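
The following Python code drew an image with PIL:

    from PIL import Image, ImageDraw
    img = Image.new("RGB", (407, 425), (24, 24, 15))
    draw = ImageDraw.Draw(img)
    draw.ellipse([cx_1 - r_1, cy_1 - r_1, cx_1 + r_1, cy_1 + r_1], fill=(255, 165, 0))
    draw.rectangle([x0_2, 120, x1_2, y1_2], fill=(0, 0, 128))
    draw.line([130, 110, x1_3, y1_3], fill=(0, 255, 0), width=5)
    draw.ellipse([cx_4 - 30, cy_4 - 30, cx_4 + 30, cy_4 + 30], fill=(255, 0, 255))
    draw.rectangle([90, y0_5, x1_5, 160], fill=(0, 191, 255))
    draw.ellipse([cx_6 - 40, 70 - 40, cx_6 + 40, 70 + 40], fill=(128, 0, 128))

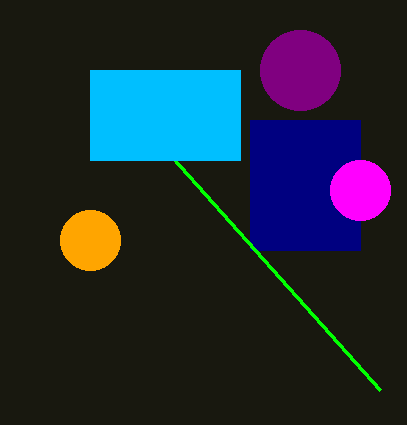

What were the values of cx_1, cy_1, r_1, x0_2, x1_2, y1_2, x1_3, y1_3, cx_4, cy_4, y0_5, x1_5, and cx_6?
cx_1 = 90
cy_1 = 240
r_1 = 30
x0_2 = 250
x1_2 = 360
y1_2 = 250
x1_3 = 380
y1_3 = 390
cx_4 = 360
cy_4 = 190
y0_5 = 70
x1_5 = 240
cx_6 = 300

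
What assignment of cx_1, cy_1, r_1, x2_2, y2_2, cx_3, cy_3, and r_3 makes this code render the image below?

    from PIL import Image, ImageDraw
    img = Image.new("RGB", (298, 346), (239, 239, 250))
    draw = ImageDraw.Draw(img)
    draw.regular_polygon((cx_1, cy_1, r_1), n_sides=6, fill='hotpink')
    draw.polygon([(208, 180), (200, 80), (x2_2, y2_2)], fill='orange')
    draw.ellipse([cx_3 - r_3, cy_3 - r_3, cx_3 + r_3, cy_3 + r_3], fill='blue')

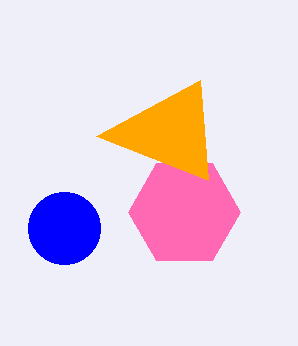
cx_1 = 184, cy_1 = 212, r_1 = 56, x2_2 = 96, y2_2 = 136, cx_3 = 64, cy_3 = 228, r_3 = 36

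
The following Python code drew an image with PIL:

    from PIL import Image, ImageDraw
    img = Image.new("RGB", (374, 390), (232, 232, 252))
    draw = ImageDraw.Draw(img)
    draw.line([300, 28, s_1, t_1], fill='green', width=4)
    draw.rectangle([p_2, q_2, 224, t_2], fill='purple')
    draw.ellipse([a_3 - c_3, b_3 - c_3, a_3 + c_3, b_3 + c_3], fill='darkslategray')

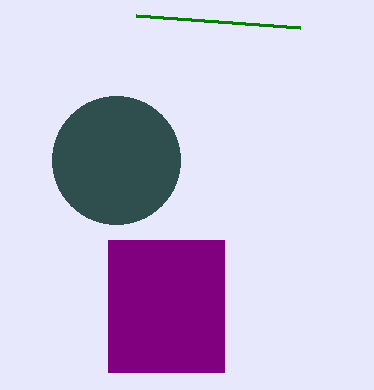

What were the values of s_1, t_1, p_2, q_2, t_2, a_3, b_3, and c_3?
s_1 = 136, t_1 = 16, p_2 = 108, q_2 = 240, t_2 = 372, a_3 = 116, b_3 = 160, c_3 = 64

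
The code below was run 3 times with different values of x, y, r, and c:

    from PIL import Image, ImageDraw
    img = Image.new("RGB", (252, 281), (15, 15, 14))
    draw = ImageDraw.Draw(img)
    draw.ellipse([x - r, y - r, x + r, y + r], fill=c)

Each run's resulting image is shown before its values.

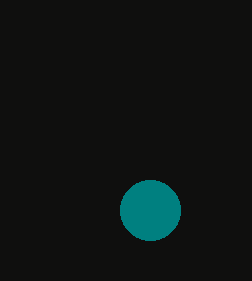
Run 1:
x = 150, y = 210, r = 30, c = 'teal'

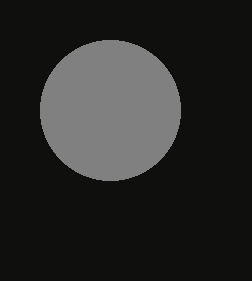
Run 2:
x = 110; y = 110; r = 70; c = 'gray'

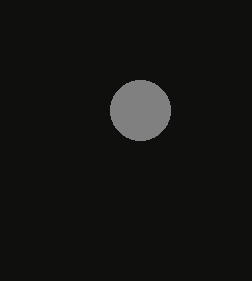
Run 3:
x = 140, y = 110, r = 30, c = 'gray'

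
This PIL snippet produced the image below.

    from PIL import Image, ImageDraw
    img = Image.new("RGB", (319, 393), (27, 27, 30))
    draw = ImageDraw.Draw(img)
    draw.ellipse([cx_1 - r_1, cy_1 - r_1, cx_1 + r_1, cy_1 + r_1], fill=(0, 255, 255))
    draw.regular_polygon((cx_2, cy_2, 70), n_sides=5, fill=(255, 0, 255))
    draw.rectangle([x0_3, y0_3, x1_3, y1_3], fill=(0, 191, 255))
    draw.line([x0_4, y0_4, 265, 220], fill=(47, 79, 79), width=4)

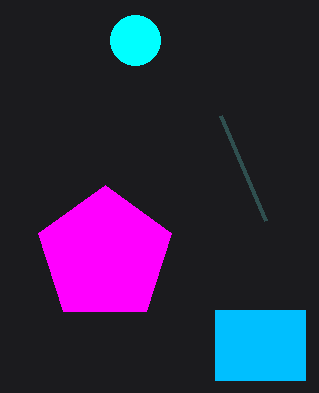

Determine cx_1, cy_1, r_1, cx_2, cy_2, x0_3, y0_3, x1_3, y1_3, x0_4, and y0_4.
cx_1 = 135, cy_1 = 40, r_1 = 25, cx_2 = 105, cy_2 = 255, x0_3 = 215, y0_3 = 310, x1_3 = 305, y1_3 = 380, x0_4 = 220, y0_4 = 115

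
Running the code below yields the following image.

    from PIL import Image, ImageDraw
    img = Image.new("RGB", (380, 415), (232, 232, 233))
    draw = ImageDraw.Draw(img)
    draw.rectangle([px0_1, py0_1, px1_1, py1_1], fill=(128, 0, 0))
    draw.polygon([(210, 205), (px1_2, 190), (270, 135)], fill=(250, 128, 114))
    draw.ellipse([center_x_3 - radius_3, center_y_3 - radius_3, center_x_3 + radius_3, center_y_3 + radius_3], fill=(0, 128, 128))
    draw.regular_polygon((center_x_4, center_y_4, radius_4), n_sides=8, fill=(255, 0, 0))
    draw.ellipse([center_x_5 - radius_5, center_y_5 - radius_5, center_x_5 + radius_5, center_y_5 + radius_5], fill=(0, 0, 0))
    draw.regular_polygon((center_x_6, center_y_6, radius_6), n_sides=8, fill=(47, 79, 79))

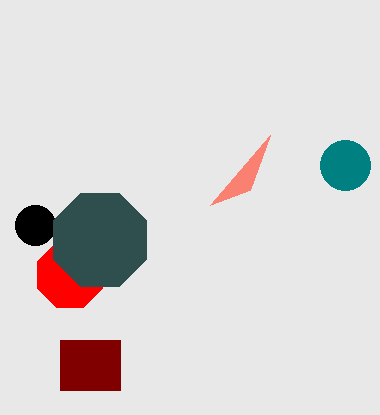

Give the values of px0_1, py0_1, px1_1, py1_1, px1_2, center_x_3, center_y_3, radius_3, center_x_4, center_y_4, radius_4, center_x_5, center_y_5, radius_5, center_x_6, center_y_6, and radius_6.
px0_1 = 60, py0_1 = 340, px1_1 = 120, py1_1 = 390, px1_2 = 250, center_x_3 = 345, center_y_3 = 165, radius_3 = 25, center_x_4 = 70, center_y_4 = 275, radius_4 = 35, center_x_5 = 35, center_y_5 = 225, radius_5 = 20, center_x_6 = 100, center_y_6 = 240, radius_6 = 50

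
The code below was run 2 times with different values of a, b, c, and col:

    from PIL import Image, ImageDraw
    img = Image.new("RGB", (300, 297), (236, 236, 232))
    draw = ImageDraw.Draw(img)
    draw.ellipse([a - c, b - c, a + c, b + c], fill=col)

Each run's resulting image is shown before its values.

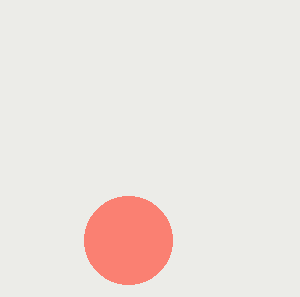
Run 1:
a = 128, b = 240, c = 44, col = 'salmon'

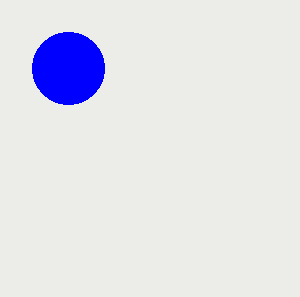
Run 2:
a = 68; b = 68; c = 36; col = 'blue'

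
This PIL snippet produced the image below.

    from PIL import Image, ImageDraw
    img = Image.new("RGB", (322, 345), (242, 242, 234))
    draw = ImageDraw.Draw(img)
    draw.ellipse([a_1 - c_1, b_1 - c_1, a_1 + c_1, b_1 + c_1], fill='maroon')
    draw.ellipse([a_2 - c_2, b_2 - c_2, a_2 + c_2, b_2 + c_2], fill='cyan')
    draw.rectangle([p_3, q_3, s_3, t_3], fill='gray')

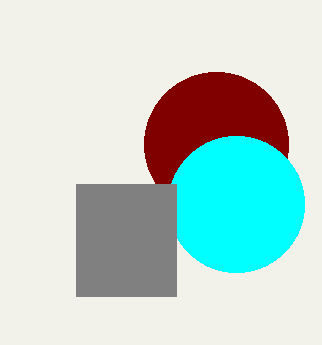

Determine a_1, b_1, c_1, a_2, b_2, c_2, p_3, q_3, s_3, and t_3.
a_1 = 216; b_1 = 144; c_1 = 72; a_2 = 236; b_2 = 204; c_2 = 68; p_3 = 76; q_3 = 184; s_3 = 176; t_3 = 296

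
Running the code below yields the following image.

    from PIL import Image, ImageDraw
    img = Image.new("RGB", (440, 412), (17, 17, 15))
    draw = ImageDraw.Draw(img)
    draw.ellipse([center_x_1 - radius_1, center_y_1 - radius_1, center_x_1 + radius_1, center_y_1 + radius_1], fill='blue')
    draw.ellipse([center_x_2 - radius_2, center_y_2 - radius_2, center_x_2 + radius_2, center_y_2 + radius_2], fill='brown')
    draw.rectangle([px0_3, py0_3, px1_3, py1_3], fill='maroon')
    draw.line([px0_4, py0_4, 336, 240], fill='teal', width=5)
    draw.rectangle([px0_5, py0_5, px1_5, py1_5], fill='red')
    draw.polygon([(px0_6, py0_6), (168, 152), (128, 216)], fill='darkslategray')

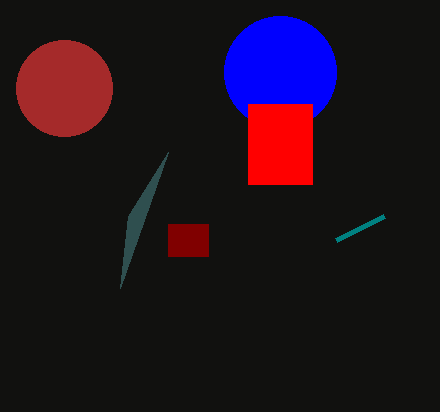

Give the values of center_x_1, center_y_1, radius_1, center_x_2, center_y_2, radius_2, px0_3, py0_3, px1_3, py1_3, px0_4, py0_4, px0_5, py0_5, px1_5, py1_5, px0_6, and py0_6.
center_x_1 = 280, center_y_1 = 72, radius_1 = 56, center_x_2 = 64, center_y_2 = 88, radius_2 = 48, px0_3 = 168, py0_3 = 224, px1_3 = 208, py1_3 = 256, px0_4 = 384, py0_4 = 216, px0_5 = 248, py0_5 = 104, px1_5 = 312, py1_5 = 184, px0_6 = 120, py0_6 = 288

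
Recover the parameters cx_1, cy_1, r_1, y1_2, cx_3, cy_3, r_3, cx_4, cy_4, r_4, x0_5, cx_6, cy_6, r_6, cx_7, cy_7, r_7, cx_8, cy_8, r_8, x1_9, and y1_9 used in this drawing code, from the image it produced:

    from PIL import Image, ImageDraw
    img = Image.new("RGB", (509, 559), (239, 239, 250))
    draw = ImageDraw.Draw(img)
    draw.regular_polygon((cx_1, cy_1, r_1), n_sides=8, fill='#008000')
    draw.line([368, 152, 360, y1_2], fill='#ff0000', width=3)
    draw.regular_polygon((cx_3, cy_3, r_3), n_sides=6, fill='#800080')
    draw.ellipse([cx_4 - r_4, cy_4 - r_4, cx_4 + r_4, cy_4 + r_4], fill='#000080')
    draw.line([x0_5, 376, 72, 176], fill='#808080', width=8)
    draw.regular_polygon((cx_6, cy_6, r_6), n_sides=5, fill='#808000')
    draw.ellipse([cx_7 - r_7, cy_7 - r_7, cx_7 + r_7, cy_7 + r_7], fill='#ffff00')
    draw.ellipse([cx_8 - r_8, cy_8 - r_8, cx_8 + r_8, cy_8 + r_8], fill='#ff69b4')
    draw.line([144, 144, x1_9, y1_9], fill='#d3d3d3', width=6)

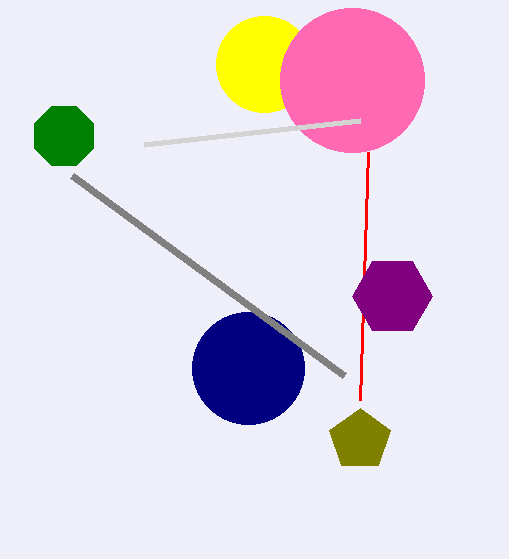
cx_1 = 64, cy_1 = 136, r_1 = 32, y1_2 = 400, cx_3 = 392, cy_3 = 296, r_3 = 40, cx_4 = 248, cy_4 = 368, r_4 = 56, x0_5 = 344, cx_6 = 360, cy_6 = 440, r_6 = 32, cx_7 = 264, cy_7 = 64, r_7 = 48, cx_8 = 352, cy_8 = 80, r_8 = 72, x1_9 = 360, y1_9 = 120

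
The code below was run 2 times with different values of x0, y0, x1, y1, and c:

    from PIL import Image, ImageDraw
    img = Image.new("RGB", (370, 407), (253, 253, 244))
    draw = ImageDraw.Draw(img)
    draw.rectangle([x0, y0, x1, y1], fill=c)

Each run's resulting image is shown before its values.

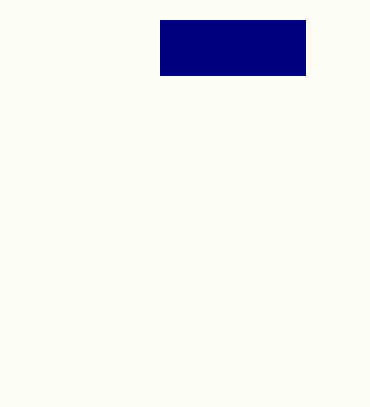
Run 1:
x0 = 160
y0 = 20
x1 = 305
y1 = 75
c = 'navy'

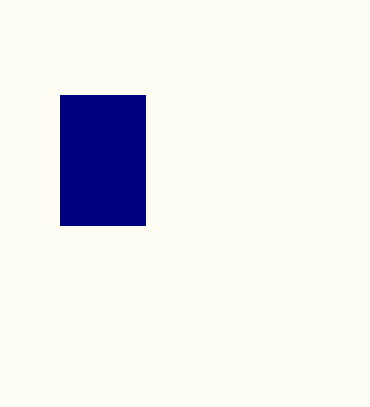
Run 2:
x0 = 60, y0 = 95, x1 = 145, y1 = 225, c = 'navy'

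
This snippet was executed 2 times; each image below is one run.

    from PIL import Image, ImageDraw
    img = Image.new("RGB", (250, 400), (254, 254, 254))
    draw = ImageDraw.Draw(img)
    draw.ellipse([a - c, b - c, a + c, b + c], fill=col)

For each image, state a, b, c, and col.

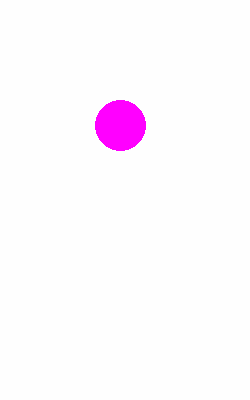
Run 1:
a = 120
b = 125
c = 25
col = 'magenta'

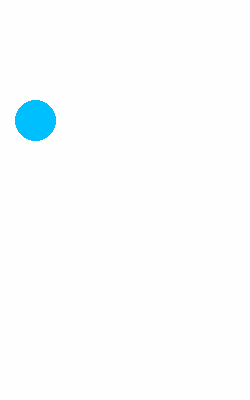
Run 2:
a = 35, b = 120, c = 20, col = 'deepskyblue'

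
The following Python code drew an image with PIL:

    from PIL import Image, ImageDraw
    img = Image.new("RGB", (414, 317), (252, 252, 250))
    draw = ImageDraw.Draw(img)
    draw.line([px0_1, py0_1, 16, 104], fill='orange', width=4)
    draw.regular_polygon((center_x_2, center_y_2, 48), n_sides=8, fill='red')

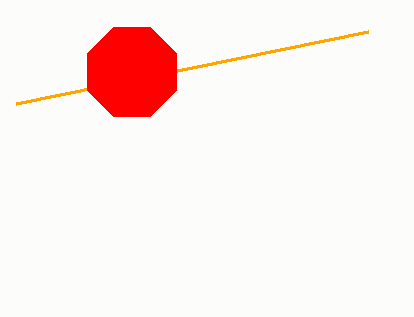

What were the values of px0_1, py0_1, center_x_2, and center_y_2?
px0_1 = 368; py0_1 = 32; center_x_2 = 132; center_y_2 = 72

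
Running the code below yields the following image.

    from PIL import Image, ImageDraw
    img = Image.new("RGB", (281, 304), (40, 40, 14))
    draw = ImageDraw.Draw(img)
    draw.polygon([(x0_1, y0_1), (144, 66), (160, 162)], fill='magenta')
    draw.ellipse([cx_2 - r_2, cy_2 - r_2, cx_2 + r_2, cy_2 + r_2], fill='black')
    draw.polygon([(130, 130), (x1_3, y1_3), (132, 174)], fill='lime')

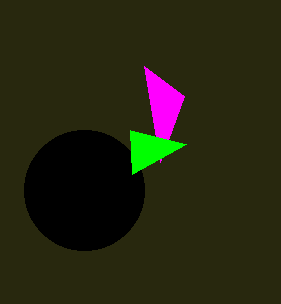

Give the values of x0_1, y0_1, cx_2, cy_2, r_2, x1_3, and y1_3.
x0_1 = 184
y0_1 = 96
cx_2 = 84
cy_2 = 190
r_2 = 60
x1_3 = 186
y1_3 = 144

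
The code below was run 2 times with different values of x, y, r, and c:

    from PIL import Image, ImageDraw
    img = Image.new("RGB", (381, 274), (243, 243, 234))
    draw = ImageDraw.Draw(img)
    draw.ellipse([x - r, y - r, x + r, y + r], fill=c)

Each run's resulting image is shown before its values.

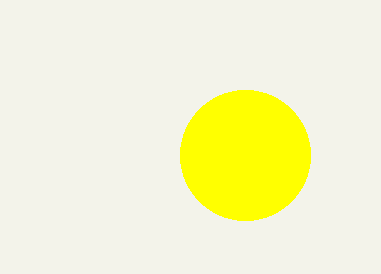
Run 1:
x = 245; y = 155; r = 65; c = 'yellow'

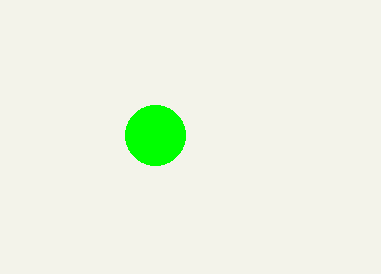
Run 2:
x = 155
y = 135
r = 30
c = 'lime'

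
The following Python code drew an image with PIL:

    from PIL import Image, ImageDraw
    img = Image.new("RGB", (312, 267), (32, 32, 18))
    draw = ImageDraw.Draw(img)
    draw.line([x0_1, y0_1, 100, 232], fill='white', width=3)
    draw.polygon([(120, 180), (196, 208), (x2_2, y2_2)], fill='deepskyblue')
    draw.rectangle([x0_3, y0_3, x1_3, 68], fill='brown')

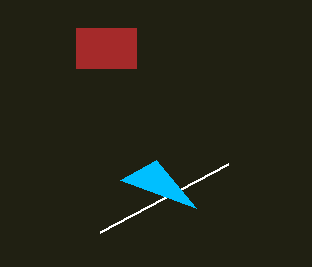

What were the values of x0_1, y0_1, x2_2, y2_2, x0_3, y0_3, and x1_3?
x0_1 = 228
y0_1 = 164
x2_2 = 156
y2_2 = 160
x0_3 = 76
y0_3 = 28
x1_3 = 136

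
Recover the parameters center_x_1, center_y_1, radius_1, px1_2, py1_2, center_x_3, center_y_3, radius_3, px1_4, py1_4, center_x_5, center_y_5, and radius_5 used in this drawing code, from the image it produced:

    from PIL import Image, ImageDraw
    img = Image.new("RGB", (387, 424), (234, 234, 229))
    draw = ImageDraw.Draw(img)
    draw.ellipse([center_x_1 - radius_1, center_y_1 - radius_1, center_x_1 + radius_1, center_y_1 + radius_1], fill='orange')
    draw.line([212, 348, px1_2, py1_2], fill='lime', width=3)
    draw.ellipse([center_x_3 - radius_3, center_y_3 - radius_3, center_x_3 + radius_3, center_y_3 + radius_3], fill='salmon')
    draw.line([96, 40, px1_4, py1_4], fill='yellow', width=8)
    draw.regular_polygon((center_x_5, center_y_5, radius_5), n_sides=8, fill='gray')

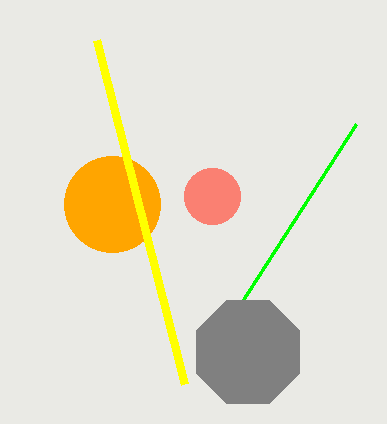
center_x_1 = 112
center_y_1 = 204
radius_1 = 48
px1_2 = 356
py1_2 = 124
center_x_3 = 212
center_y_3 = 196
radius_3 = 28
px1_4 = 184
py1_4 = 384
center_x_5 = 248
center_y_5 = 352
radius_5 = 56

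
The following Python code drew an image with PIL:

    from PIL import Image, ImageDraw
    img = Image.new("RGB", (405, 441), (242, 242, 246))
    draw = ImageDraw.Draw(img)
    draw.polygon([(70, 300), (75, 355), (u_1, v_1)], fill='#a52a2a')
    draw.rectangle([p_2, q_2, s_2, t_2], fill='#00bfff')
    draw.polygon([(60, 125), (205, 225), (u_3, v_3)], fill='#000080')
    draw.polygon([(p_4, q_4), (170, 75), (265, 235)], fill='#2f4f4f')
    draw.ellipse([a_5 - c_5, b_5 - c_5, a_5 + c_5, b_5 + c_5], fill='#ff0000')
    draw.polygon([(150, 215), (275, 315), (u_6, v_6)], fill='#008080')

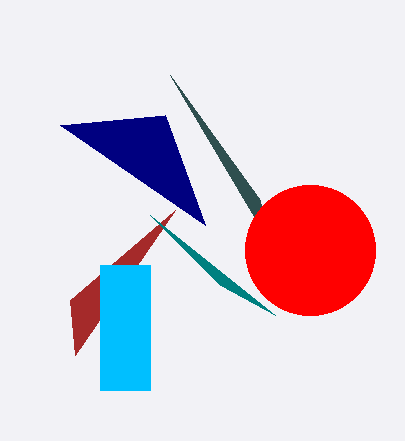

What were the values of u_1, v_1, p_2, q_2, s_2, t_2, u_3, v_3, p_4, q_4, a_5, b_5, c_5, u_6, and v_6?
u_1 = 175
v_1 = 210
p_2 = 100
q_2 = 265
s_2 = 150
t_2 = 390
u_3 = 165
v_3 = 115
p_4 = 260
q_4 = 200
a_5 = 310
b_5 = 250
c_5 = 65
u_6 = 220
v_6 = 285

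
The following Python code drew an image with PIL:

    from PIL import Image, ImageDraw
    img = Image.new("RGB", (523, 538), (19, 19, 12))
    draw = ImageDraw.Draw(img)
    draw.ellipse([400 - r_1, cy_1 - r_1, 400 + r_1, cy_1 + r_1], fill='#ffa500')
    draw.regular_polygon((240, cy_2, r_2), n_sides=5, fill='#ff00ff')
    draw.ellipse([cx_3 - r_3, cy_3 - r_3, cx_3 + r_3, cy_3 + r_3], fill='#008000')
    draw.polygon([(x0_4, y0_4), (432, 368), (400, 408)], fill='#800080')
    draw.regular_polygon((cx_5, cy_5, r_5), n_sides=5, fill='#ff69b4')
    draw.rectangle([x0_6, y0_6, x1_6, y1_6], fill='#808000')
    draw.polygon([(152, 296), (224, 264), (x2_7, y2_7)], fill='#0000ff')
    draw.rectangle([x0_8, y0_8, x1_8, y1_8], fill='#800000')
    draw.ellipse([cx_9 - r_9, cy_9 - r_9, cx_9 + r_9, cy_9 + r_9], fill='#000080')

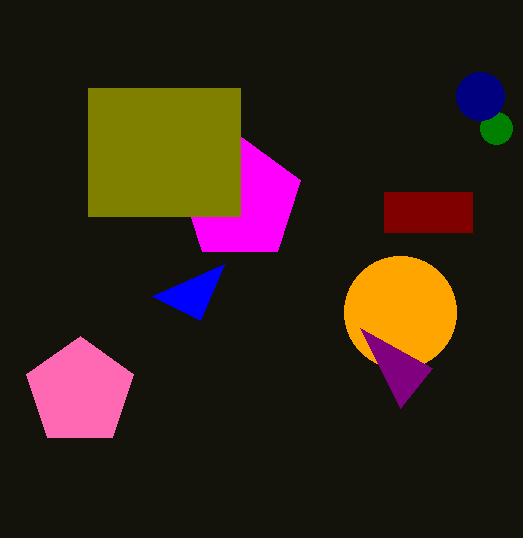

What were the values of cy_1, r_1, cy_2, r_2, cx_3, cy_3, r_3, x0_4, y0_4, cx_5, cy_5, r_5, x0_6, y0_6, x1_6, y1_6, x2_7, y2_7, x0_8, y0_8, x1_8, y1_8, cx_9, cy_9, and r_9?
cy_1 = 312
r_1 = 56
cy_2 = 200
r_2 = 64
cx_3 = 496
cy_3 = 128
r_3 = 16
x0_4 = 360
y0_4 = 328
cx_5 = 80
cy_5 = 392
r_5 = 56
x0_6 = 88
y0_6 = 88
x1_6 = 240
y1_6 = 216
x2_7 = 200
y2_7 = 320
x0_8 = 384
y0_8 = 192
x1_8 = 472
y1_8 = 232
cx_9 = 480
cy_9 = 96
r_9 = 24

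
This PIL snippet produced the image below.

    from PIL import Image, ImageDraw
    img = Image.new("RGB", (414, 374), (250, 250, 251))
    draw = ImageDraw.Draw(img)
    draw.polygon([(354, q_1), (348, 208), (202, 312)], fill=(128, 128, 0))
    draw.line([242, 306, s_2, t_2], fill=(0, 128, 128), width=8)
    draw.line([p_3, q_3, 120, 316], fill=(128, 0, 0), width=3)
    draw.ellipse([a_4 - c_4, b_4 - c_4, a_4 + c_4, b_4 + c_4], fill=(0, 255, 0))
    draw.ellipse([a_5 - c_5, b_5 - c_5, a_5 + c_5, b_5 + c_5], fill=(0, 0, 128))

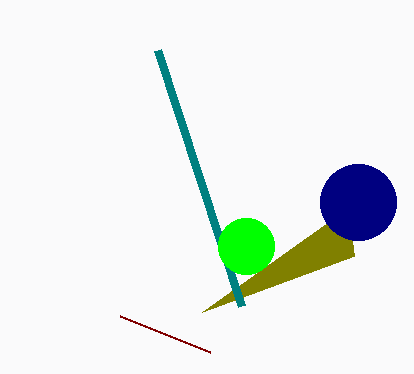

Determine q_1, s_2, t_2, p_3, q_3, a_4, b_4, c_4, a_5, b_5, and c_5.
q_1 = 256; s_2 = 158; t_2 = 50; p_3 = 210; q_3 = 352; a_4 = 246; b_4 = 246; c_4 = 28; a_5 = 358; b_5 = 202; c_5 = 38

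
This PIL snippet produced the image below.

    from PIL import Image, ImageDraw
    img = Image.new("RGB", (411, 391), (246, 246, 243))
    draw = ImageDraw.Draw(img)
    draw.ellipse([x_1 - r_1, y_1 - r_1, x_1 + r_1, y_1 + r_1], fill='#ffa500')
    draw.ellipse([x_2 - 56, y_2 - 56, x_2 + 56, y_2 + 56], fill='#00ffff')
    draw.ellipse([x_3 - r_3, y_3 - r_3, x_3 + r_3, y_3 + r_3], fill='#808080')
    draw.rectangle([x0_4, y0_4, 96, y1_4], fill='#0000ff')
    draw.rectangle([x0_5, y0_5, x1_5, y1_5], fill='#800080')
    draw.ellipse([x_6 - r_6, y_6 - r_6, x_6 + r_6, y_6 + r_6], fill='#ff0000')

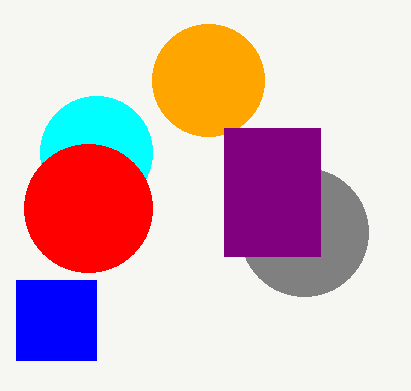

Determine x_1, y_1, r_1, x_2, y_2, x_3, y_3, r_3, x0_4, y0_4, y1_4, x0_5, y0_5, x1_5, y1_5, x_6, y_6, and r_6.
x_1 = 208; y_1 = 80; r_1 = 56; x_2 = 96; y_2 = 152; x_3 = 304; y_3 = 232; r_3 = 64; x0_4 = 16; y0_4 = 280; y1_4 = 360; x0_5 = 224; y0_5 = 128; x1_5 = 320; y1_5 = 256; x_6 = 88; y_6 = 208; r_6 = 64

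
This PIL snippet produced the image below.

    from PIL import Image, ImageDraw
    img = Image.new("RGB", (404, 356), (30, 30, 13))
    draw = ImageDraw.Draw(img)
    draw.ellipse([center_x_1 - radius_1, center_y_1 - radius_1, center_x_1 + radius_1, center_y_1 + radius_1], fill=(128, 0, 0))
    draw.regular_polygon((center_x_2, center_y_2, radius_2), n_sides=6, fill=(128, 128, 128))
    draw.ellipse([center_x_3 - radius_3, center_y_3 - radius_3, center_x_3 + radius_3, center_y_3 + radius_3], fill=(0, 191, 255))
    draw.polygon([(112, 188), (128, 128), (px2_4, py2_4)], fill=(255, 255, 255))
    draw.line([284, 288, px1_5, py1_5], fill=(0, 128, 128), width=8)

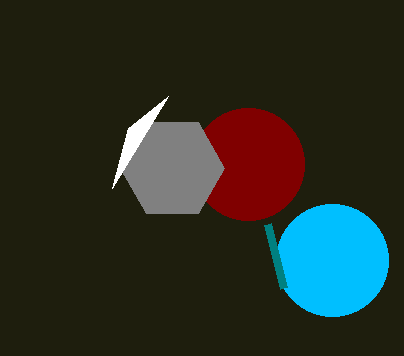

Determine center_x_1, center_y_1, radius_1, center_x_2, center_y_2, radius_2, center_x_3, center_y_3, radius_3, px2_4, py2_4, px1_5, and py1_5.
center_x_1 = 248
center_y_1 = 164
radius_1 = 56
center_x_2 = 172
center_y_2 = 168
radius_2 = 52
center_x_3 = 332
center_y_3 = 260
radius_3 = 56
px2_4 = 168
py2_4 = 96
px1_5 = 268
py1_5 = 224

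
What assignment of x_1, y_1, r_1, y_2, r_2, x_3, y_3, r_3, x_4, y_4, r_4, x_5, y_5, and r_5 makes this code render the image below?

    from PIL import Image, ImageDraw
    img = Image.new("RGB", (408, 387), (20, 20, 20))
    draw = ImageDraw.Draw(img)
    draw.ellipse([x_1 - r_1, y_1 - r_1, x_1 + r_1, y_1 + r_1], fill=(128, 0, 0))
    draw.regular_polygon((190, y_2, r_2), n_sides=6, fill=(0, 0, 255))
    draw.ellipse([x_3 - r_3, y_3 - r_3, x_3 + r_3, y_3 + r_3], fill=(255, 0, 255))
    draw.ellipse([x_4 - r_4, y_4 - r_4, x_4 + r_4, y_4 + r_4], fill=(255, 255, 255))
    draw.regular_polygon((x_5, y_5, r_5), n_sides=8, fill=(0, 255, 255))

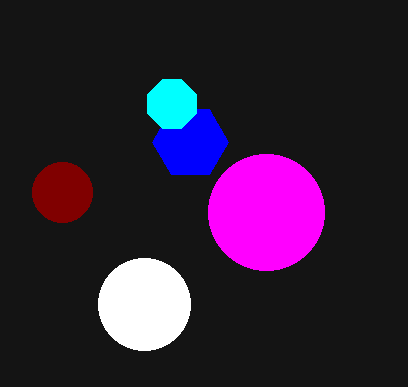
x_1 = 62
y_1 = 192
r_1 = 30
y_2 = 142
r_2 = 38
x_3 = 266
y_3 = 212
r_3 = 58
x_4 = 144
y_4 = 304
r_4 = 46
x_5 = 172
y_5 = 104
r_5 = 26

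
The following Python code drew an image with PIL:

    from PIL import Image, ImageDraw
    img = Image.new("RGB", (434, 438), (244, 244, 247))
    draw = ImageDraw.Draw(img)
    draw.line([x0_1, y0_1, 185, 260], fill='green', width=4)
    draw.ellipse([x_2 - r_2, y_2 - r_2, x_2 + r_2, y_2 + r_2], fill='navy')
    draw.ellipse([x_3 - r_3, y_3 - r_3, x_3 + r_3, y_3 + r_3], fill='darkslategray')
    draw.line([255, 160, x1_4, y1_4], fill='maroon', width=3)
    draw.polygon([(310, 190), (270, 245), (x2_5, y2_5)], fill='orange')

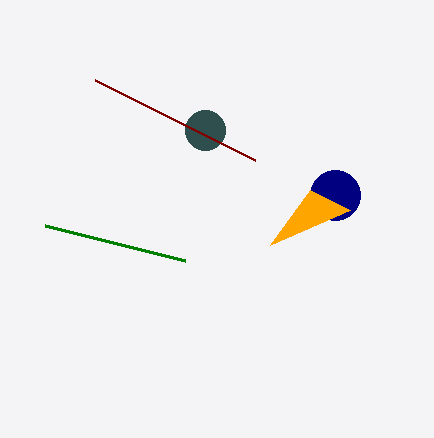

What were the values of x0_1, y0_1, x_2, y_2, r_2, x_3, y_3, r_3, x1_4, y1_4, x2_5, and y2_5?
x0_1 = 45
y0_1 = 225
x_2 = 335
y_2 = 195
r_2 = 25
x_3 = 205
y_3 = 130
r_3 = 20
x1_4 = 95
y1_4 = 80
x2_5 = 350
y2_5 = 210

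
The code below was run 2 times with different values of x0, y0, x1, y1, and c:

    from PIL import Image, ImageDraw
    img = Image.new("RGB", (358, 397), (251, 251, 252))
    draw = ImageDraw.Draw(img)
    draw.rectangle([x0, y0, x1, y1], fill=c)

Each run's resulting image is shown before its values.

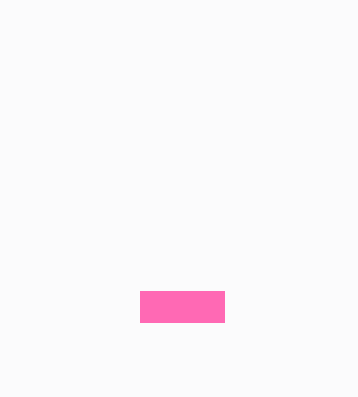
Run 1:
x0 = 140, y0 = 291, x1 = 224, y1 = 322, c = 'hotpink'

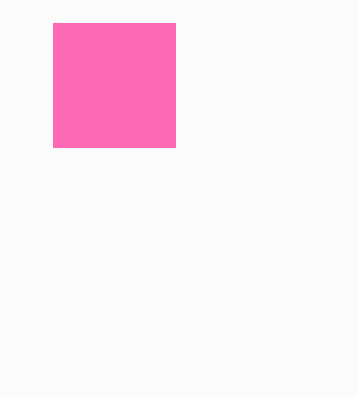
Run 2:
x0 = 53; y0 = 23; x1 = 175; y1 = 147; c = 'hotpink'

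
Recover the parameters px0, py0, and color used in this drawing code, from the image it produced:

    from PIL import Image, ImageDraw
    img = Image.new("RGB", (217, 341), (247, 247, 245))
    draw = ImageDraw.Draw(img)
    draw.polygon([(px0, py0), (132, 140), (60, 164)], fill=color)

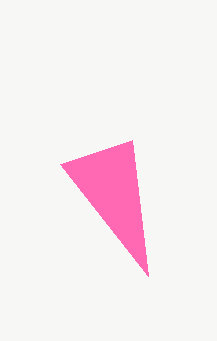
px0 = 148; py0 = 276; color = 'hotpink'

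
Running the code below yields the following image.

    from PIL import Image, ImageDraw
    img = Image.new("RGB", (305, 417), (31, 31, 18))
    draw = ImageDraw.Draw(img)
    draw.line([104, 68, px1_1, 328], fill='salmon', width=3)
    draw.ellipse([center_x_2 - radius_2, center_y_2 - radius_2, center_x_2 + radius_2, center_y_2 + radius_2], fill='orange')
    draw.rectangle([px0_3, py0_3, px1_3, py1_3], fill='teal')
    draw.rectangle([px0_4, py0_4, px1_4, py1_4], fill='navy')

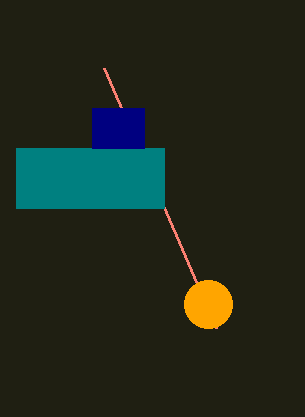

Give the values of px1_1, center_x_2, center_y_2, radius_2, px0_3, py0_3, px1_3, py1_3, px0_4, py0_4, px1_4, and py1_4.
px1_1 = 216
center_x_2 = 208
center_y_2 = 304
radius_2 = 24
px0_3 = 16
py0_3 = 148
px1_3 = 164
py1_3 = 208
px0_4 = 92
py0_4 = 108
px1_4 = 144
py1_4 = 148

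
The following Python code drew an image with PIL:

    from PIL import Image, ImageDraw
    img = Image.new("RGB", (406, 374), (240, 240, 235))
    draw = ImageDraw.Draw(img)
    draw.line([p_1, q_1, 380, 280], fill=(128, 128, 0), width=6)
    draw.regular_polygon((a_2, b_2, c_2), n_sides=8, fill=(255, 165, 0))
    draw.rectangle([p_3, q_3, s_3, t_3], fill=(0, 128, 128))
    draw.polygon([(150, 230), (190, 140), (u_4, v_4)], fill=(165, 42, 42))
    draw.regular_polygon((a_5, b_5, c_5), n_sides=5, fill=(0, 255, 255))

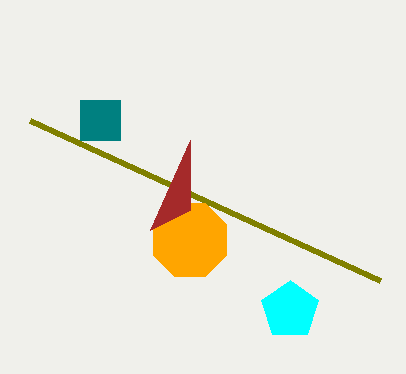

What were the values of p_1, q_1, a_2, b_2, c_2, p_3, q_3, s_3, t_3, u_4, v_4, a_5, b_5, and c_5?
p_1 = 30; q_1 = 120; a_2 = 190; b_2 = 240; c_2 = 40; p_3 = 80; q_3 = 100; s_3 = 120; t_3 = 140; u_4 = 190; v_4 = 210; a_5 = 290; b_5 = 310; c_5 = 30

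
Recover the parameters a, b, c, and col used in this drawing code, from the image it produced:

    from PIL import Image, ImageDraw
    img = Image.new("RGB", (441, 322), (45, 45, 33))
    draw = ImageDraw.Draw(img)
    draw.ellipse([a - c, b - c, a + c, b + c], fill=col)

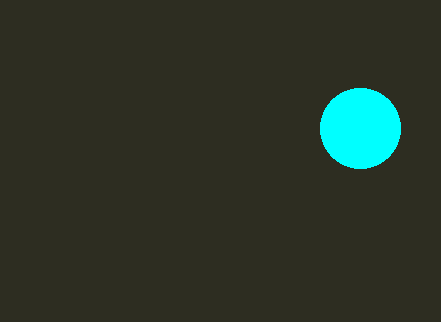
a = 360; b = 128; c = 40; col = 'cyan'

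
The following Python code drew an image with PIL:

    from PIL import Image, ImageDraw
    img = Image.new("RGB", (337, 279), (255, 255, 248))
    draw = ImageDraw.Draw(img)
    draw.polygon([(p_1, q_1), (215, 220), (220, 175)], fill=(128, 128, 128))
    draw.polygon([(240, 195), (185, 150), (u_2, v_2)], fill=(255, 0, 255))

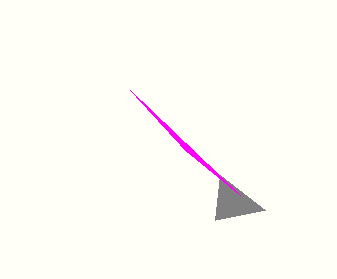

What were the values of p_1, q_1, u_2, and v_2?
p_1 = 265
q_1 = 210
u_2 = 130
v_2 = 90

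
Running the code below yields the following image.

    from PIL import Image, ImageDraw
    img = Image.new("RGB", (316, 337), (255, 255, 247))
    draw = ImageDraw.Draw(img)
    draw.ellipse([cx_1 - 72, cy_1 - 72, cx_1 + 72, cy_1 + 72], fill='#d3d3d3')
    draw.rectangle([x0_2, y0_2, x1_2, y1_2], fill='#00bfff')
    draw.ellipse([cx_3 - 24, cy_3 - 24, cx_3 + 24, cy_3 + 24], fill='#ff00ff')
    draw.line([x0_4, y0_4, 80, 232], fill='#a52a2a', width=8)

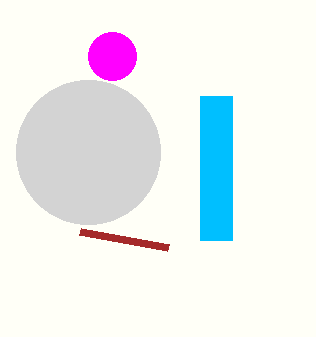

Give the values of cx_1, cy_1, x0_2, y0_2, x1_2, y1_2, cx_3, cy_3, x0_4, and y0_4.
cx_1 = 88, cy_1 = 152, x0_2 = 200, y0_2 = 96, x1_2 = 232, y1_2 = 240, cx_3 = 112, cy_3 = 56, x0_4 = 168, y0_4 = 248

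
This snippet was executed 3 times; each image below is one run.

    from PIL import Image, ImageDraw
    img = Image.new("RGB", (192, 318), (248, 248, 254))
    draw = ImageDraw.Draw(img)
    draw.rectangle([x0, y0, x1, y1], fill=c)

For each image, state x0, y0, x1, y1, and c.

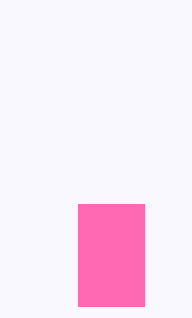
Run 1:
x0 = 78
y0 = 204
x1 = 144
y1 = 306
c = 'hotpink'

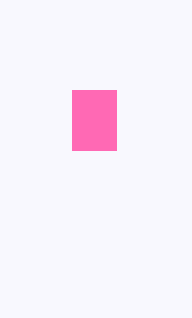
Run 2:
x0 = 72, y0 = 90, x1 = 116, y1 = 150, c = 'hotpink'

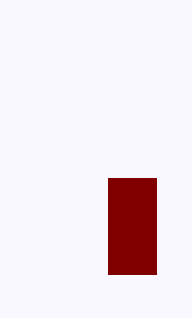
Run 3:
x0 = 108, y0 = 178, x1 = 156, y1 = 274, c = 'maroon'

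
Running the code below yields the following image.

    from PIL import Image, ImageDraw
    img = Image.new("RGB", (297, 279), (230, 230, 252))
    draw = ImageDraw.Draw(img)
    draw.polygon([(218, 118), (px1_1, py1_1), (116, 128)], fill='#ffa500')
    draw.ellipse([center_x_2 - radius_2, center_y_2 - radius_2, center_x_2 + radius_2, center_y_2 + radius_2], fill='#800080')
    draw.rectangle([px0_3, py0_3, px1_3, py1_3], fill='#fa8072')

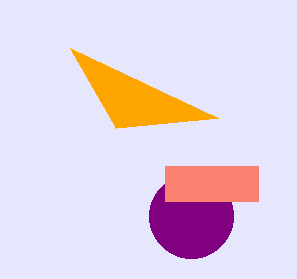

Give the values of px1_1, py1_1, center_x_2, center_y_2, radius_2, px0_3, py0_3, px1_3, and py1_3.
px1_1 = 70; py1_1 = 48; center_x_2 = 191; center_y_2 = 216; radius_2 = 42; px0_3 = 165; py0_3 = 166; px1_3 = 258; py1_3 = 201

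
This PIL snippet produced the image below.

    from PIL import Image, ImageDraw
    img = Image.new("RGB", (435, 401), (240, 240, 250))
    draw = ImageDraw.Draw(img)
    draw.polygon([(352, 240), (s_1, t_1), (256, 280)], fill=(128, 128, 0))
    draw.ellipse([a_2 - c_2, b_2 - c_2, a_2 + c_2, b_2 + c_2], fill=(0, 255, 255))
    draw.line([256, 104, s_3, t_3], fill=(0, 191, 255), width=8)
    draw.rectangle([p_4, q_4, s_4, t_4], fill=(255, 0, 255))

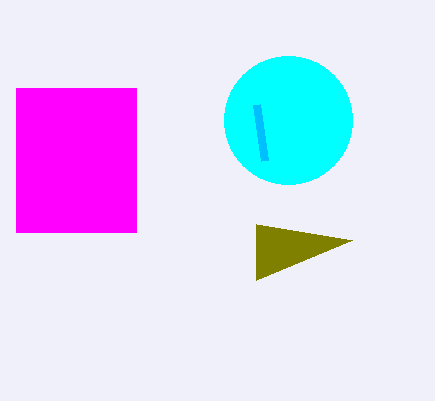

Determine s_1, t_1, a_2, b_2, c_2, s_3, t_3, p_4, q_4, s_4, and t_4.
s_1 = 256; t_1 = 224; a_2 = 288; b_2 = 120; c_2 = 64; s_3 = 264; t_3 = 160; p_4 = 16; q_4 = 88; s_4 = 136; t_4 = 232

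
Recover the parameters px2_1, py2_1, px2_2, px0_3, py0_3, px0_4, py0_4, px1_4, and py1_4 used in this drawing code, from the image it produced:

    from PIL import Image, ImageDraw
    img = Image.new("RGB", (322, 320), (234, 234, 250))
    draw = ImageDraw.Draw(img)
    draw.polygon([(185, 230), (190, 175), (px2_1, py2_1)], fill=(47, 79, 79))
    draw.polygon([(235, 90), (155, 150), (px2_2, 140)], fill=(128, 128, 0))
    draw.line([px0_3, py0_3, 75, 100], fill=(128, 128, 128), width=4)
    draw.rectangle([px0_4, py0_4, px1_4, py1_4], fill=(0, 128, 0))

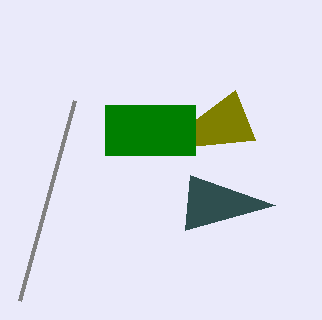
px2_1 = 275, py2_1 = 205, px2_2 = 255, px0_3 = 20, py0_3 = 300, px0_4 = 105, py0_4 = 105, px1_4 = 195, py1_4 = 155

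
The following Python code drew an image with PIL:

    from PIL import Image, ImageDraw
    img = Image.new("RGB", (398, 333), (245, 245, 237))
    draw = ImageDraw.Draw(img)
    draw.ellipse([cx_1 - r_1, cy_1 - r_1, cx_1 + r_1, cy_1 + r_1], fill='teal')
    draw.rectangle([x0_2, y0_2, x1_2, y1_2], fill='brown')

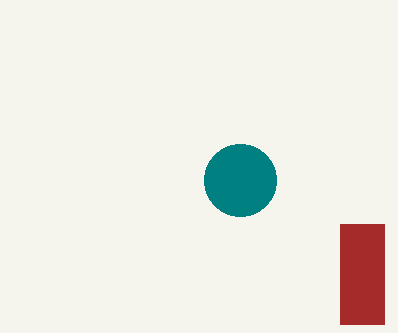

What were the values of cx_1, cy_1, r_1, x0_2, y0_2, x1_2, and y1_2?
cx_1 = 240, cy_1 = 180, r_1 = 36, x0_2 = 340, y0_2 = 224, x1_2 = 384, y1_2 = 324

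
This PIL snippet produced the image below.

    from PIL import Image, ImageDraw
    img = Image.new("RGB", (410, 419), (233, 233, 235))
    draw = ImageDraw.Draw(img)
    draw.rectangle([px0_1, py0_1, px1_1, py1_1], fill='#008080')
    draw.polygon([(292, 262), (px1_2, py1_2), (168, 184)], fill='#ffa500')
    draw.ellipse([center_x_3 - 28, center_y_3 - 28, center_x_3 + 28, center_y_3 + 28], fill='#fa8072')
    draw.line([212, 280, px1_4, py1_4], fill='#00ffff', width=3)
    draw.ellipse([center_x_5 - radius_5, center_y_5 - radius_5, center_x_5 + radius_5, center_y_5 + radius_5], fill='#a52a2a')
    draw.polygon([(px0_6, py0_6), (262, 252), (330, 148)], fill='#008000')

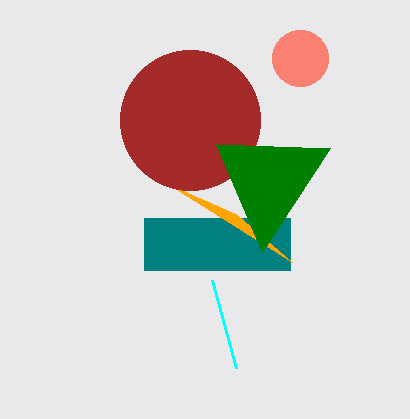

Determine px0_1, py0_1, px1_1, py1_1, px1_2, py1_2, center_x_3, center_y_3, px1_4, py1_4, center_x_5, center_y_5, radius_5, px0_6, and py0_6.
px0_1 = 144; py0_1 = 218; px1_1 = 290; py1_1 = 270; px1_2 = 236; py1_2 = 214; center_x_3 = 300; center_y_3 = 58; px1_4 = 236; py1_4 = 368; center_x_5 = 190; center_y_5 = 120; radius_5 = 70; px0_6 = 216; py0_6 = 144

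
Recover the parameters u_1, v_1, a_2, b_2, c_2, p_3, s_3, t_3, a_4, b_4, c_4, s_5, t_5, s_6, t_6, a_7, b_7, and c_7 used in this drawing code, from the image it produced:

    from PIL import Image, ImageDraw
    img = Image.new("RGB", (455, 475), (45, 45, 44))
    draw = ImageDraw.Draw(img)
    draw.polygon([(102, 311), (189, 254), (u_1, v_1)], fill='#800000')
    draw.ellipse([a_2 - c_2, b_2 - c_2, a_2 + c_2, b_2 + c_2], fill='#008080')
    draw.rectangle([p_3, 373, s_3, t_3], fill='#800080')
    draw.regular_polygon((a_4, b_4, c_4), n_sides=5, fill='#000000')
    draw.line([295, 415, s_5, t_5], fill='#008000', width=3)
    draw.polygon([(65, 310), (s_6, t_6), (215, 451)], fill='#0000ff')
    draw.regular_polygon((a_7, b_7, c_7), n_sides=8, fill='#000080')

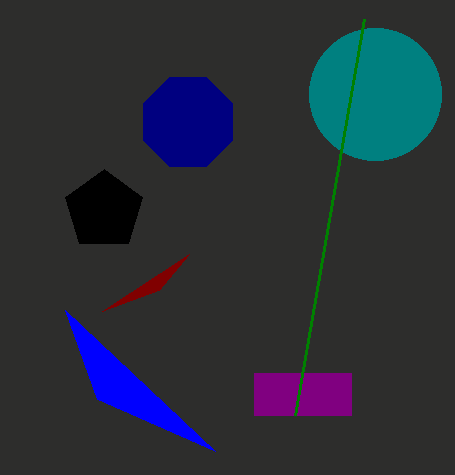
u_1 = 159
v_1 = 290
a_2 = 375
b_2 = 94
c_2 = 66
p_3 = 254
s_3 = 351
t_3 = 415
a_4 = 104
b_4 = 210
c_4 = 41
s_5 = 364
t_5 = 19
s_6 = 97
t_6 = 399
a_7 = 188
b_7 = 122
c_7 = 48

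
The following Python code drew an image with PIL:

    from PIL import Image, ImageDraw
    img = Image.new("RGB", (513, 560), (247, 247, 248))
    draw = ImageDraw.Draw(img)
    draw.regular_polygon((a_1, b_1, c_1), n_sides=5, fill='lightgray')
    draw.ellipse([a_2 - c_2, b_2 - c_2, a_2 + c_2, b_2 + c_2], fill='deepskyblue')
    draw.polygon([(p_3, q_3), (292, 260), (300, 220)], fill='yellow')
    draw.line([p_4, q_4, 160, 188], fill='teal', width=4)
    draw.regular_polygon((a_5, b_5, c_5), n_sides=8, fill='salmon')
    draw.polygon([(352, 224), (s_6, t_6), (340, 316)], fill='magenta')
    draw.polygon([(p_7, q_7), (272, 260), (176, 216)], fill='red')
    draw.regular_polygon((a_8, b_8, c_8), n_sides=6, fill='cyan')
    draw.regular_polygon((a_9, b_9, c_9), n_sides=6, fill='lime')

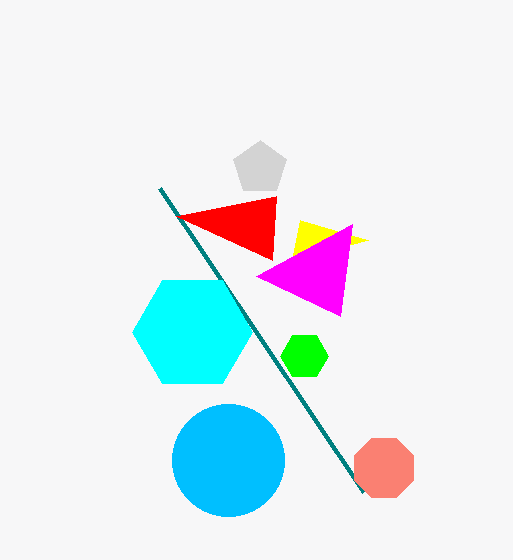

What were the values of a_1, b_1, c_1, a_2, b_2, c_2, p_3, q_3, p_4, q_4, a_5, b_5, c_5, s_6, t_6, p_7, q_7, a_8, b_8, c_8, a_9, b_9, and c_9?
a_1 = 260
b_1 = 168
c_1 = 28
a_2 = 228
b_2 = 460
c_2 = 56
p_3 = 368
q_3 = 240
p_4 = 364
q_4 = 492
a_5 = 384
b_5 = 468
c_5 = 32
s_6 = 256
t_6 = 276
p_7 = 276
q_7 = 196
a_8 = 192
b_8 = 332
c_8 = 60
a_9 = 304
b_9 = 356
c_9 = 24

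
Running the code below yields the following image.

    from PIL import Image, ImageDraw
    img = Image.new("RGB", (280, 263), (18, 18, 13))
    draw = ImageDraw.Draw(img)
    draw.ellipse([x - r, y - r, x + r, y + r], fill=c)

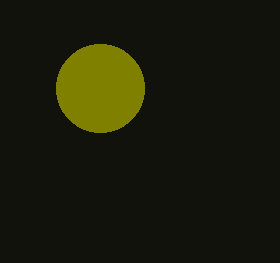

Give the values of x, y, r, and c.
x = 100; y = 88; r = 44; c = 'olive'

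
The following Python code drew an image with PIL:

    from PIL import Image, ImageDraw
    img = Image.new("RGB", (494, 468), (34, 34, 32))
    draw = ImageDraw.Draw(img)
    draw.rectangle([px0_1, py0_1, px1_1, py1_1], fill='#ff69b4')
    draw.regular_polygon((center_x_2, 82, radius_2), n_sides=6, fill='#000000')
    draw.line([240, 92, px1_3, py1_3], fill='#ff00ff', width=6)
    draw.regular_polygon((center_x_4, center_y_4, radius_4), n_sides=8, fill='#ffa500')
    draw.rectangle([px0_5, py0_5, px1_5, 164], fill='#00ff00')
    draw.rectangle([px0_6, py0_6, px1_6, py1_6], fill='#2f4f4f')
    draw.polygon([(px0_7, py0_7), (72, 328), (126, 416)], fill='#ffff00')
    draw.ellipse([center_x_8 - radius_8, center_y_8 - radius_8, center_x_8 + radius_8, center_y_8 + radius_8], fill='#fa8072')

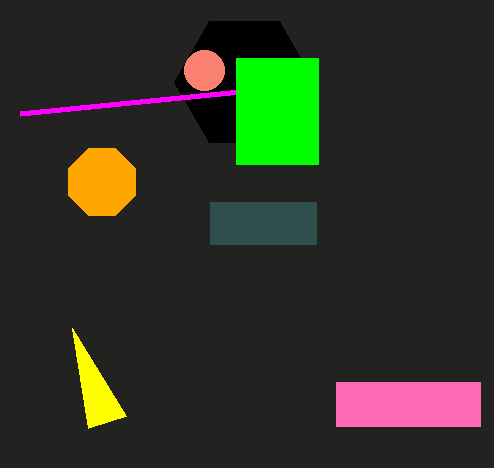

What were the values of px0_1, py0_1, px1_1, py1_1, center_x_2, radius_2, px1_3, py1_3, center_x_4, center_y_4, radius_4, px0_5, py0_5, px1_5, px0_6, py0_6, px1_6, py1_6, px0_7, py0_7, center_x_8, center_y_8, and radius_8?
px0_1 = 336; py0_1 = 382; px1_1 = 480; py1_1 = 426; center_x_2 = 244; radius_2 = 70; px1_3 = 20; py1_3 = 114; center_x_4 = 102; center_y_4 = 182; radius_4 = 36; px0_5 = 236; py0_5 = 58; px1_5 = 318; px0_6 = 210; py0_6 = 202; px1_6 = 316; py1_6 = 244; px0_7 = 88; py0_7 = 428; center_x_8 = 204; center_y_8 = 70; radius_8 = 20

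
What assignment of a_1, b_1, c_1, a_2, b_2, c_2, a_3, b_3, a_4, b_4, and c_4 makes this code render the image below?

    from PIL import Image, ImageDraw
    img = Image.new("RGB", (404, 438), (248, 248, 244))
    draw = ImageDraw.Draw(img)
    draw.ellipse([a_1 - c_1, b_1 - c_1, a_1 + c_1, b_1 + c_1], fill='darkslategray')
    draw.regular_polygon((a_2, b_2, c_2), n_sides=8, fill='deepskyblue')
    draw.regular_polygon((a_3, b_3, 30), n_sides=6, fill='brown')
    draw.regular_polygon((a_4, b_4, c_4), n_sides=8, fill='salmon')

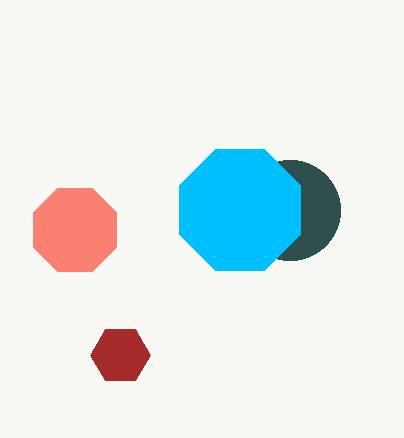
a_1 = 290
b_1 = 210
c_1 = 50
a_2 = 240
b_2 = 210
c_2 = 65
a_3 = 120
b_3 = 355
a_4 = 75
b_4 = 230
c_4 = 45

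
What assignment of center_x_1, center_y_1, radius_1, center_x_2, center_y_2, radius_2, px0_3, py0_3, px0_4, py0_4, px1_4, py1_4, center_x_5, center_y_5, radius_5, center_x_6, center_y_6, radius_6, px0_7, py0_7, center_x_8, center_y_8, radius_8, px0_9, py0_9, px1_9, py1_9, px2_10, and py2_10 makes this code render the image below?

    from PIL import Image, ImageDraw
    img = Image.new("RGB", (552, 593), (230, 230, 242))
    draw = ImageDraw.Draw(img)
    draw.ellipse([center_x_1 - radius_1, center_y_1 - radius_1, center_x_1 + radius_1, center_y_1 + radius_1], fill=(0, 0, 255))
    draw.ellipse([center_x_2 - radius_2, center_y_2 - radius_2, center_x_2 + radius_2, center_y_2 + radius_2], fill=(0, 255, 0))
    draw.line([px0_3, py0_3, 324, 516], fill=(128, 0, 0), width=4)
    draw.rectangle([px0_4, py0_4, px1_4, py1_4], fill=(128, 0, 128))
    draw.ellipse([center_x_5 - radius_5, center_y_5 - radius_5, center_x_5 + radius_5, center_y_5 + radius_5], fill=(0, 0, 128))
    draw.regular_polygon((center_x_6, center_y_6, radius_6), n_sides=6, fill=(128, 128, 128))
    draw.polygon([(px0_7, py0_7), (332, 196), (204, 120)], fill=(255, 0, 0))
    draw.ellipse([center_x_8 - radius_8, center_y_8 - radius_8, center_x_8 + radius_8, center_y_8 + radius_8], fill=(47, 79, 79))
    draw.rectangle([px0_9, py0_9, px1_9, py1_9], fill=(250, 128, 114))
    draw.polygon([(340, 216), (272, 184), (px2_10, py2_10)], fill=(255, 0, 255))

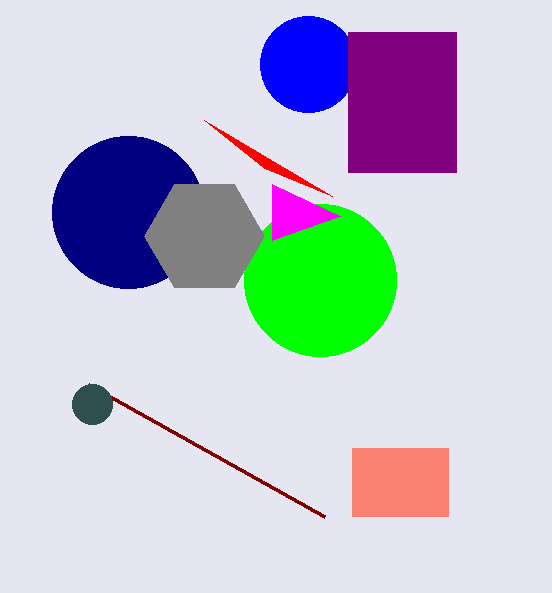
center_x_1 = 308; center_y_1 = 64; radius_1 = 48; center_x_2 = 320; center_y_2 = 280; radius_2 = 76; px0_3 = 88; py0_3 = 384; px0_4 = 348; py0_4 = 32; px1_4 = 456; py1_4 = 172; center_x_5 = 128; center_y_5 = 212; radius_5 = 76; center_x_6 = 204; center_y_6 = 236; radius_6 = 60; px0_7 = 264; py0_7 = 168; center_x_8 = 92; center_y_8 = 404; radius_8 = 20; px0_9 = 352; py0_9 = 448; px1_9 = 448; py1_9 = 516; px2_10 = 272; py2_10 = 240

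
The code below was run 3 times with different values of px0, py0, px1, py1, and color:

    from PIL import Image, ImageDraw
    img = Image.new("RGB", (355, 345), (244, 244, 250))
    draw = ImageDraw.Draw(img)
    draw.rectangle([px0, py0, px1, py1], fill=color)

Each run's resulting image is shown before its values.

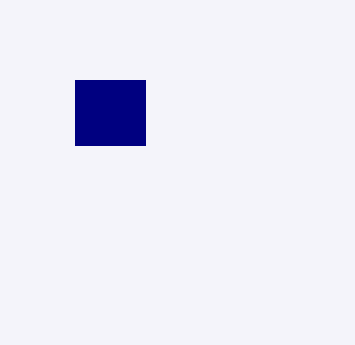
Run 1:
px0 = 75, py0 = 80, px1 = 145, py1 = 145, color = 'navy'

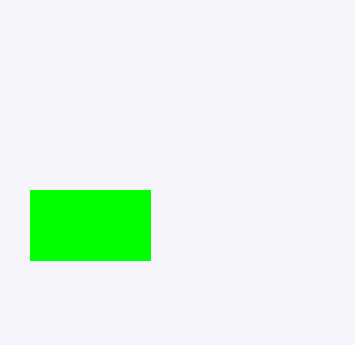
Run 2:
px0 = 30, py0 = 190, px1 = 150, py1 = 260, color = 'lime'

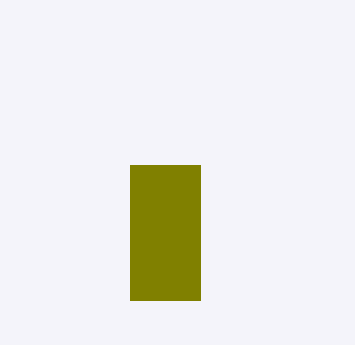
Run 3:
px0 = 130; py0 = 165; px1 = 200; py1 = 300; color = 'olive'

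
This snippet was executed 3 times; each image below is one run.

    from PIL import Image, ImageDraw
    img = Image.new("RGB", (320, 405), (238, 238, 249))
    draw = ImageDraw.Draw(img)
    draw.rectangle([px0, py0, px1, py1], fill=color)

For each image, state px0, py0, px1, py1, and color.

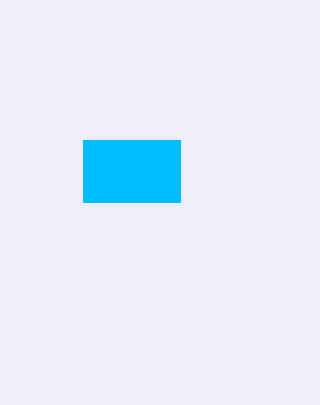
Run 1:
px0 = 83; py0 = 140; px1 = 180; py1 = 202; color = 'deepskyblue'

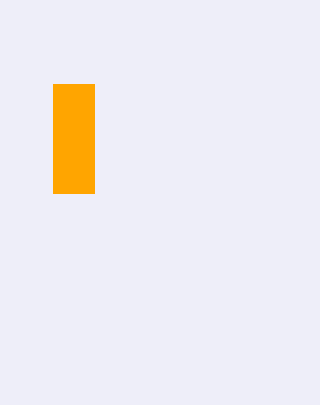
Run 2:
px0 = 53; py0 = 84; px1 = 94; py1 = 193; color = 'orange'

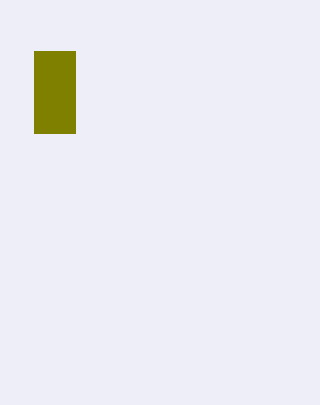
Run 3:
px0 = 34, py0 = 51, px1 = 75, py1 = 133, color = 'olive'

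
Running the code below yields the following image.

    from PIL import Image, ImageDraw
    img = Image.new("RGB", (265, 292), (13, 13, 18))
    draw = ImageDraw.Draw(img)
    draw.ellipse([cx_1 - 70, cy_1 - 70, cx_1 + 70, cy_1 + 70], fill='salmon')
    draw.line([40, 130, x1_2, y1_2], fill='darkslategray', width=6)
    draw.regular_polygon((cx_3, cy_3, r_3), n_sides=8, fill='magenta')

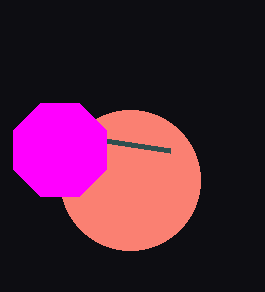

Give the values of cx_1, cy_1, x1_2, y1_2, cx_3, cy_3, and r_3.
cx_1 = 130, cy_1 = 180, x1_2 = 170, y1_2 = 150, cx_3 = 60, cy_3 = 150, r_3 = 50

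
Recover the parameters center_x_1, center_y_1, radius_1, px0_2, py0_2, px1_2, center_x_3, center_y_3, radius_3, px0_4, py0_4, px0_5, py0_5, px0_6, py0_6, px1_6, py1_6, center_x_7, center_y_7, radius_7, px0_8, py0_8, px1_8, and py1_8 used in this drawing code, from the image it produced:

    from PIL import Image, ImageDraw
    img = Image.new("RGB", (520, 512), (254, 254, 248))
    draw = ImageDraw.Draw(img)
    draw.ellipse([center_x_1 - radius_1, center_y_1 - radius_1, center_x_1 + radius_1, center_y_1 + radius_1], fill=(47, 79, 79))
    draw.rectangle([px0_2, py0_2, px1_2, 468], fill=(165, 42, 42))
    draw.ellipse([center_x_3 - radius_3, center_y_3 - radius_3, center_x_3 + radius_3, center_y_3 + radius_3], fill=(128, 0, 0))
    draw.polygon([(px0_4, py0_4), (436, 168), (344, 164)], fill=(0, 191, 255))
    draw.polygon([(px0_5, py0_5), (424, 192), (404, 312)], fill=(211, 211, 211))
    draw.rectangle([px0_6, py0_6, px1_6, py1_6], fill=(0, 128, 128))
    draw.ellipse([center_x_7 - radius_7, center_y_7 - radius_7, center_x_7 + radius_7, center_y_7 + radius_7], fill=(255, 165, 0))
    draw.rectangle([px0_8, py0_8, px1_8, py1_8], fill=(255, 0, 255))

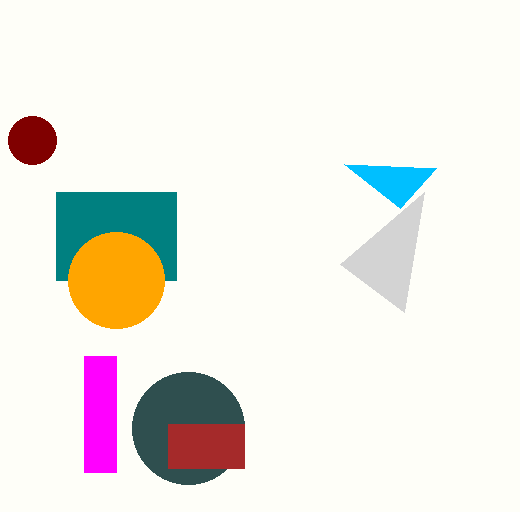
center_x_1 = 188
center_y_1 = 428
radius_1 = 56
px0_2 = 168
py0_2 = 424
px1_2 = 244
center_x_3 = 32
center_y_3 = 140
radius_3 = 24
px0_4 = 400
py0_4 = 208
px0_5 = 340
py0_5 = 264
px0_6 = 56
py0_6 = 192
px1_6 = 176
py1_6 = 280
center_x_7 = 116
center_y_7 = 280
radius_7 = 48
px0_8 = 84
py0_8 = 356
px1_8 = 116
py1_8 = 472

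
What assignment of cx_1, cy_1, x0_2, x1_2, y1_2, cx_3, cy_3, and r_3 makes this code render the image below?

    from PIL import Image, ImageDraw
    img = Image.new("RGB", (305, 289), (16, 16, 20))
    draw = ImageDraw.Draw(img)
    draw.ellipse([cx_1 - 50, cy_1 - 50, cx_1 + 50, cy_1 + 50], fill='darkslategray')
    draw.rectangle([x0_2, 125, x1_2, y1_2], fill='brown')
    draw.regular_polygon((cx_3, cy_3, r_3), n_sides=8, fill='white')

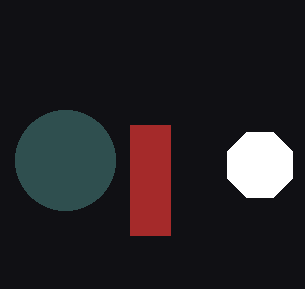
cx_1 = 65; cy_1 = 160; x0_2 = 130; x1_2 = 170; y1_2 = 235; cx_3 = 260; cy_3 = 165; r_3 = 35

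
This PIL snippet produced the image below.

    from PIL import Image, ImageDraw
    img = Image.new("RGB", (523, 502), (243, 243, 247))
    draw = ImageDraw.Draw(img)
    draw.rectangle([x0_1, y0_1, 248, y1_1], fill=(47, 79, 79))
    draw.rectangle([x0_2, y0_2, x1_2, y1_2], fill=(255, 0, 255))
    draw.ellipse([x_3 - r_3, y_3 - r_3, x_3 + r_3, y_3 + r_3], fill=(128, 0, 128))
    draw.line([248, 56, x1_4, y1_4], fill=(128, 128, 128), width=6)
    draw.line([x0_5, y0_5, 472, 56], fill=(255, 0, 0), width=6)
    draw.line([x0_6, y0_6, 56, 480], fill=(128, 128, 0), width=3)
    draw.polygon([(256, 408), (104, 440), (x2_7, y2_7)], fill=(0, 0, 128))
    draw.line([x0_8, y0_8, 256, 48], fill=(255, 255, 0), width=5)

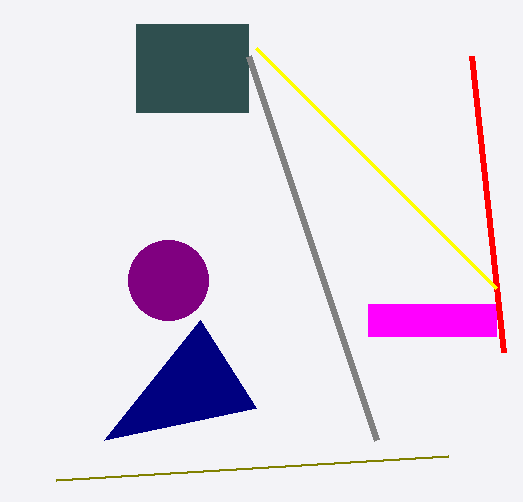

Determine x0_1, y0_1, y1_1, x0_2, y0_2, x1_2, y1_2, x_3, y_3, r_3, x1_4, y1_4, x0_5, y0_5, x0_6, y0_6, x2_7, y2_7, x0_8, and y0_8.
x0_1 = 136, y0_1 = 24, y1_1 = 112, x0_2 = 368, y0_2 = 304, x1_2 = 496, y1_2 = 336, x_3 = 168, y_3 = 280, r_3 = 40, x1_4 = 376, y1_4 = 440, x0_5 = 504, y0_5 = 352, x0_6 = 448, y0_6 = 456, x2_7 = 200, y2_7 = 320, x0_8 = 496, y0_8 = 288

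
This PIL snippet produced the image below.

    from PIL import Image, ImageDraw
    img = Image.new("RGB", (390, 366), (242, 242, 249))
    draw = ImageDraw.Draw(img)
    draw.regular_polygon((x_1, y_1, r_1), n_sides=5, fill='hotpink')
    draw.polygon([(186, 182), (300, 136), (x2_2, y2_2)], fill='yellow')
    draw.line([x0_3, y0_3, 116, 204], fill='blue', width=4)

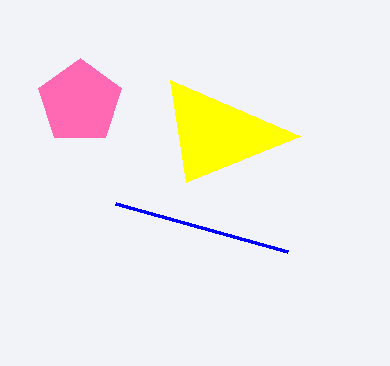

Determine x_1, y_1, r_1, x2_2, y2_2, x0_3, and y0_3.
x_1 = 80, y_1 = 102, r_1 = 44, x2_2 = 170, y2_2 = 80, x0_3 = 288, y0_3 = 252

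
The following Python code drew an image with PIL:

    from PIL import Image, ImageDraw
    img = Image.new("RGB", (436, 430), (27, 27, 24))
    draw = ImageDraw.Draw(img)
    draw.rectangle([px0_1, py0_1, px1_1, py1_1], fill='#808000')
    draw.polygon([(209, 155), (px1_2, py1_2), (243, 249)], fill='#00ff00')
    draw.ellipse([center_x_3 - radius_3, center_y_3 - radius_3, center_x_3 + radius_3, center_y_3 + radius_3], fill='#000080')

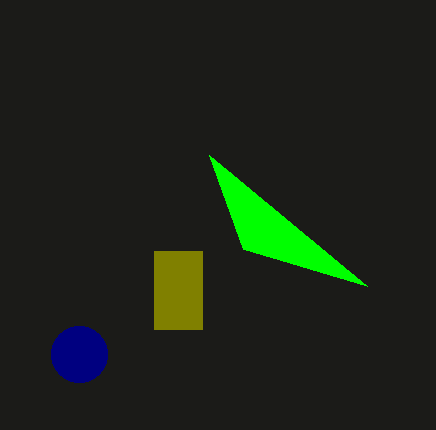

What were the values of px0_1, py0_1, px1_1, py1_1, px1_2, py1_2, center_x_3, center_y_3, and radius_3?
px0_1 = 154
py0_1 = 251
px1_1 = 202
py1_1 = 329
px1_2 = 367
py1_2 = 286
center_x_3 = 79
center_y_3 = 354
radius_3 = 28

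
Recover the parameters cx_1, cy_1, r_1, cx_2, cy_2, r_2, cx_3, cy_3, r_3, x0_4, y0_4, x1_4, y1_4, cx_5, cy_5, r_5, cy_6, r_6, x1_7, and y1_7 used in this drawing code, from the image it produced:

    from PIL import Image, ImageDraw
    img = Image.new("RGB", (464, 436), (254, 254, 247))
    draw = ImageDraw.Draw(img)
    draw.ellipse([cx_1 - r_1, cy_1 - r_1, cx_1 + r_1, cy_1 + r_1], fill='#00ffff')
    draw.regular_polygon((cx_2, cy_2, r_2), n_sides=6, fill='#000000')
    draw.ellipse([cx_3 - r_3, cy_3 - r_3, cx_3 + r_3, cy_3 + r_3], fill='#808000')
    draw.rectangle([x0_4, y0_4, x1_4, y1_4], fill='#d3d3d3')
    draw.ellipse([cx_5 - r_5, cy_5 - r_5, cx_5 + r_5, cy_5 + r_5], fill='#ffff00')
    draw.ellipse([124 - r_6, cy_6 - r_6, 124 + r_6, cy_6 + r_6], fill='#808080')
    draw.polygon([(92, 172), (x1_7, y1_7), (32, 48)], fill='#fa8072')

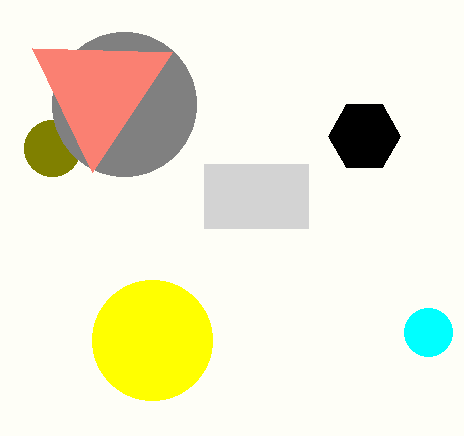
cx_1 = 428
cy_1 = 332
r_1 = 24
cx_2 = 364
cy_2 = 136
r_2 = 36
cx_3 = 52
cy_3 = 148
r_3 = 28
x0_4 = 204
y0_4 = 164
x1_4 = 308
y1_4 = 228
cx_5 = 152
cy_5 = 340
r_5 = 60
cy_6 = 104
r_6 = 72
x1_7 = 172
y1_7 = 52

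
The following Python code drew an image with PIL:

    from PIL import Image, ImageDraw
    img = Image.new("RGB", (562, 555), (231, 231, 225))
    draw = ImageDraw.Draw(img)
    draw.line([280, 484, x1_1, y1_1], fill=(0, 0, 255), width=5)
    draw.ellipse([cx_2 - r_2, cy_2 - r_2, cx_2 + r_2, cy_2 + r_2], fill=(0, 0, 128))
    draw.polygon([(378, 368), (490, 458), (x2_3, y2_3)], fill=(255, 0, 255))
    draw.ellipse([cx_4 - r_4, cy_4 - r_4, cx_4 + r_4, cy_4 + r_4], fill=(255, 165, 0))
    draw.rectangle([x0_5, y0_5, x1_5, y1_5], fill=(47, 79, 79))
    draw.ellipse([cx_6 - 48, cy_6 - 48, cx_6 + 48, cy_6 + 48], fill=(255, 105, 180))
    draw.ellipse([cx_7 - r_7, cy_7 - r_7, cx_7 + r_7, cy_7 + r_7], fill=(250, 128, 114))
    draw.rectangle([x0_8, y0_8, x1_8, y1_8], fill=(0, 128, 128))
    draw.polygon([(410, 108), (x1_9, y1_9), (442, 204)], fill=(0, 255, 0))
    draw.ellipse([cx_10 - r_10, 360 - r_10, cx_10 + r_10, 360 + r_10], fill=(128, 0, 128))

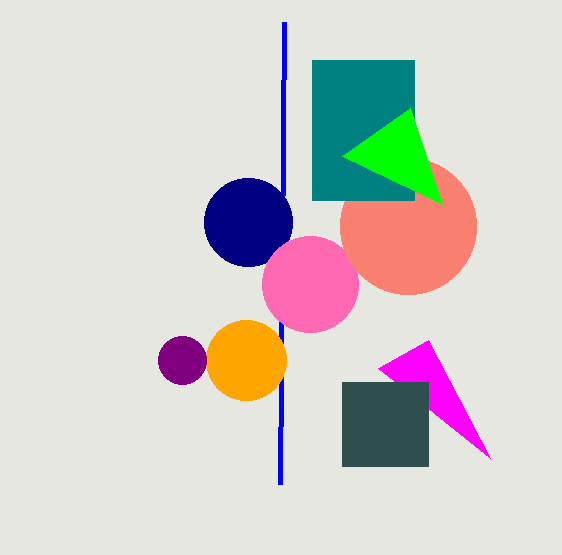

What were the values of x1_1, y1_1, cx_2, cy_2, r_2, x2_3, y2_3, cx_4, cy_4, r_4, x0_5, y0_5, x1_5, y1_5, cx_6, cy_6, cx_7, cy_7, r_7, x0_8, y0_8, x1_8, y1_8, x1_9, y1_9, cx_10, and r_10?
x1_1 = 284, y1_1 = 22, cx_2 = 248, cy_2 = 222, r_2 = 44, x2_3 = 428, y2_3 = 340, cx_4 = 246, cy_4 = 360, r_4 = 40, x0_5 = 342, y0_5 = 382, x1_5 = 428, y1_5 = 466, cx_6 = 310, cy_6 = 284, cx_7 = 408, cy_7 = 226, r_7 = 68, x0_8 = 312, y0_8 = 60, x1_8 = 414, y1_8 = 200, x1_9 = 342, y1_9 = 156, cx_10 = 182, r_10 = 24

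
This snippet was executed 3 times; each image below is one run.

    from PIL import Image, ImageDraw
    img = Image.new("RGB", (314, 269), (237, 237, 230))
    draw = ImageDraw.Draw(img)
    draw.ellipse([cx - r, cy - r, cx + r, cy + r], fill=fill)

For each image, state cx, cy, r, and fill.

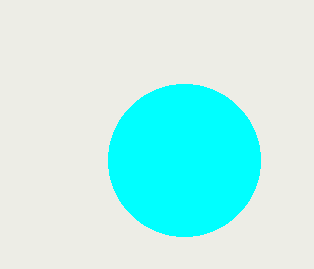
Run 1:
cx = 184
cy = 160
r = 76
fill = 'cyan'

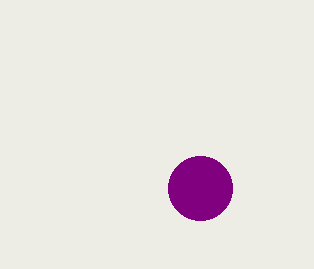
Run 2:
cx = 200
cy = 188
r = 32
fill = 'purple'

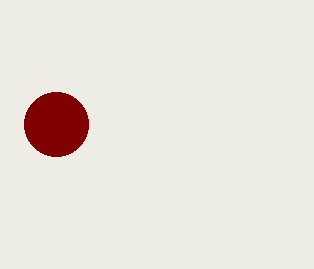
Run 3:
cx = 56, cy = 124, r = 32, fill = 'maroon'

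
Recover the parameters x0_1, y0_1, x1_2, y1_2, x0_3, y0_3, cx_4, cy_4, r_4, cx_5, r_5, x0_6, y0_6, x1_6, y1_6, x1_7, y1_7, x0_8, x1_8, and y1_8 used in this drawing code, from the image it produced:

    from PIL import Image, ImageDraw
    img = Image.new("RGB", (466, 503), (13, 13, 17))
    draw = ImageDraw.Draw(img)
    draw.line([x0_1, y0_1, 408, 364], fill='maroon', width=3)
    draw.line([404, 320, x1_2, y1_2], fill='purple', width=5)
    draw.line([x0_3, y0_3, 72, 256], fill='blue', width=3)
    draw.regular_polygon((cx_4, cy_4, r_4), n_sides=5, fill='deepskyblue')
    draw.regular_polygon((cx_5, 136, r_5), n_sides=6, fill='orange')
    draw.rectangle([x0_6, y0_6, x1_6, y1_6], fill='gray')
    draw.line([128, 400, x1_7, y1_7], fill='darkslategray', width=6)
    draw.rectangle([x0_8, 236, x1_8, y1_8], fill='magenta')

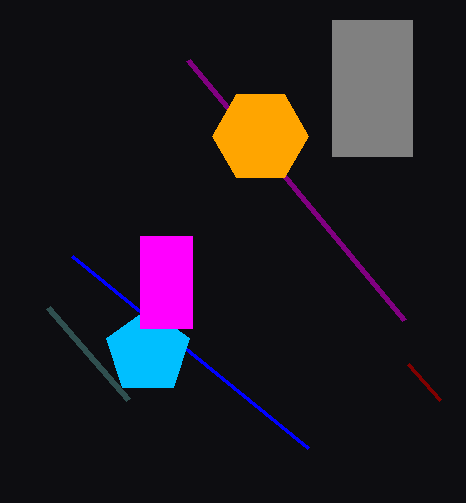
x0_1 = 440, y0_1 = 400, x1_2 = 188, y1_2 = 60, x0_3 = 308, y0_3 = 448, cx_4 = 148, cy_4 = 352, r_4 = 44, cx_5 = 260, r_5 = 48, x0_6 = 332, y0_6 = 20, x1_6 = 412, y1_6 = 156, x1_7 = 48, y1_7 = 308, x0_8 = 140, x1_8 = 192, y1_8 = 328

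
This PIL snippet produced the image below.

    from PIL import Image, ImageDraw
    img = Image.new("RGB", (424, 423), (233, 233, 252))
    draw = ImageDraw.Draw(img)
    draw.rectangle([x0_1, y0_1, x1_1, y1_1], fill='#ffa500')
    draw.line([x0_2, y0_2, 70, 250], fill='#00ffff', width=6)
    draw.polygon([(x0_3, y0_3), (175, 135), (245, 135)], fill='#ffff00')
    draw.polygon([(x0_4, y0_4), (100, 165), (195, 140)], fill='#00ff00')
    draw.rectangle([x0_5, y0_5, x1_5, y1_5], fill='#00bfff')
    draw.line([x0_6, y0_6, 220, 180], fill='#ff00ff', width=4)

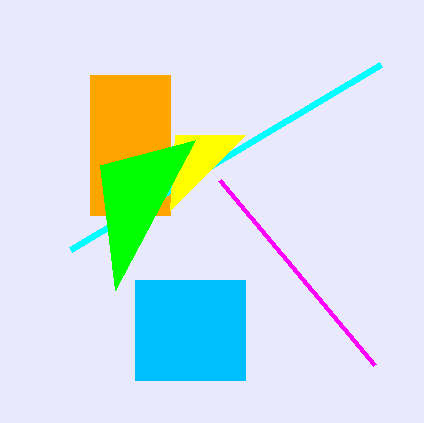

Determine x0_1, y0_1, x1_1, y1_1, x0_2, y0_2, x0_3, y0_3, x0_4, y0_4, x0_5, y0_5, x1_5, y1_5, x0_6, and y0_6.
x0_1 = 90
y0_1 = 75
x1_1 = 170
y1_1 = 215
x0_2 = 380
y0_2 = 65
x0_3 = 170
y0_3 = 210
x0_4 = 115
y0_4 = 290
x0_5 = 135
y0_5 = 280
x1_5 = 245
y1_5 = 380
x0_6 = 375
y0_6 = 365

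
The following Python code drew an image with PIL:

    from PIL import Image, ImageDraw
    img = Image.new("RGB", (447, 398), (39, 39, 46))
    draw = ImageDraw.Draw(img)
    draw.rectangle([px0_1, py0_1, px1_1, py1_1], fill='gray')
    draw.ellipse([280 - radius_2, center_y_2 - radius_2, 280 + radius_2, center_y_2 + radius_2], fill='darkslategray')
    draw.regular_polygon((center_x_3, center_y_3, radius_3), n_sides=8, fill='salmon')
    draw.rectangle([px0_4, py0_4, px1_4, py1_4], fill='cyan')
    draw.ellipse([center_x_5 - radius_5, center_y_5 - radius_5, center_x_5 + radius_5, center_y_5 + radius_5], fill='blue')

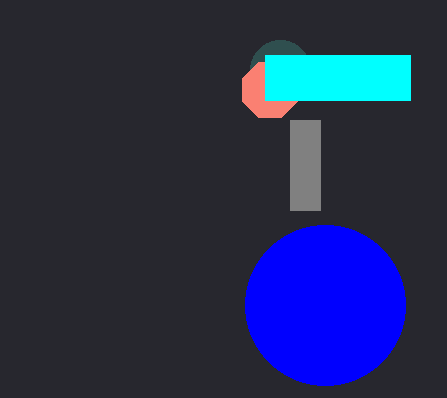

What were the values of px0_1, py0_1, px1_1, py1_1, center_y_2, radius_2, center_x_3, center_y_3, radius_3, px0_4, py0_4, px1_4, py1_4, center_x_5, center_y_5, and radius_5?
px0_1 = 290, py0_1 = 120, px1_1 = 320, py1_1 = 210, center_y_2 = 70, radius_2 = 30, center_x_3 = 270, center_y_3 = 90, radius_3 = 30, px0_4 = 265, py0_4 = 55, px1_4 = 410, py1_4 = 100, center_x_5 = 325, center_y_5 = 305, radius_5 = 80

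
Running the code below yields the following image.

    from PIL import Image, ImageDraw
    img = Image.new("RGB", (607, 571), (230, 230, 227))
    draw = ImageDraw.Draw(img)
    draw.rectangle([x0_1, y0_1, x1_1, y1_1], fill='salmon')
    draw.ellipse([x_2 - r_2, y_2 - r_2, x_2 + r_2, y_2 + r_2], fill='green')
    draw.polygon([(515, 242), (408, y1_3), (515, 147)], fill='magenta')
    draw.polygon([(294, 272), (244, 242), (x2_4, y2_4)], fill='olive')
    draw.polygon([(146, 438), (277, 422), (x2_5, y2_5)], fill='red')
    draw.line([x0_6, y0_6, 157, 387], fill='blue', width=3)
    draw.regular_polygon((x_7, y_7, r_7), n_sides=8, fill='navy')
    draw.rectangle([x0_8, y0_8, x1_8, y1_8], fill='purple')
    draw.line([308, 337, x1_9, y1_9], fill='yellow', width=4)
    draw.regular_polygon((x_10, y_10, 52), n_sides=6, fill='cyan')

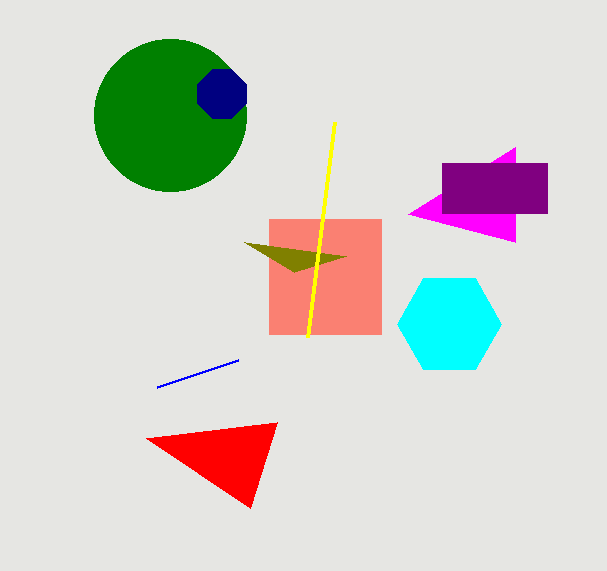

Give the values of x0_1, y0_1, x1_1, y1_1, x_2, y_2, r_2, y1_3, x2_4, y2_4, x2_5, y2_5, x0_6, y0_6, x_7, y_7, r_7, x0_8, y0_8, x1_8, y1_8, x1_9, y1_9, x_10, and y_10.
x0_1 = 269
y0_1 = 219
x1_1 = 381
y1_1 = 334
x_2 = 170
y_2 = 115
r_2 = 76
y1_3 = 214
x2_4 = 346
y2_4 = 256
x2_5 = 250
y2_5 = 508
x0_6 = 238
y0_6 = 360
x_7 = 222
y_7 = 94
r_7 = 26
x0_8 = 442
y0_8 = 163
x1_8 = 547
y1_8 = 213
x1_9 = 335
y1_9 = 122
x_10 = 449
y_10 = 324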